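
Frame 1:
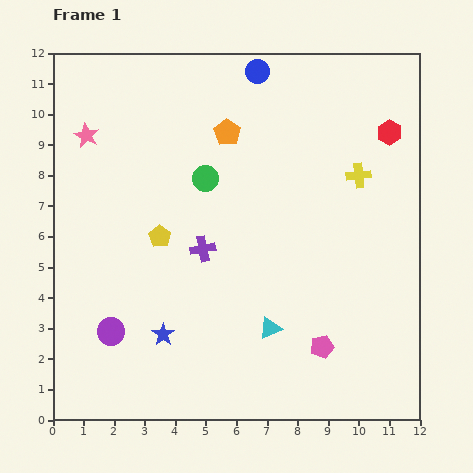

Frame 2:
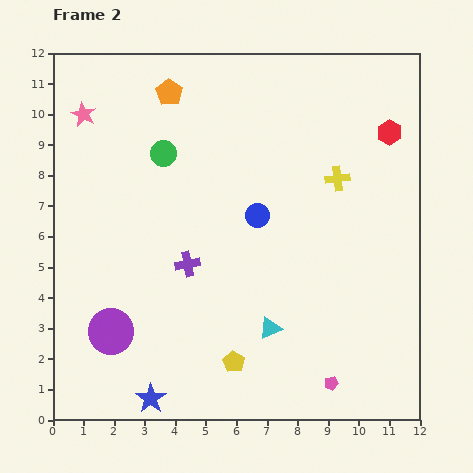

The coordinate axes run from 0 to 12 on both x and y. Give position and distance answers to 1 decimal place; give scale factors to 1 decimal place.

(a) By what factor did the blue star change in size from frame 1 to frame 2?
1.3×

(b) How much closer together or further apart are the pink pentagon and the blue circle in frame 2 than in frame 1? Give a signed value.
-3.2

Distance in frame 1: 9.2. Distance in frame 2: 6.0.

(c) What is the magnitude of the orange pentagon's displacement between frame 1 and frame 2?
2.3

The orange pentagon moved from (5.7, 9.4) to (3.8, 10.7), a distance of √(1.9² + 1.3²) ≈ 2.3.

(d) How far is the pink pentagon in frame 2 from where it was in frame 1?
1.2

The pink pentagon moved from (8.8, 2.4) to (9.1, 1.2), a distance of √(0.3² + 1.2²) ≈ 1.2.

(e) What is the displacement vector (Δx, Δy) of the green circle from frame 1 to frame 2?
(-1.4, 0.8)

The green circle was at (5.0, 7.9) in frame 1 and (3.6, 8.7) in frame 2.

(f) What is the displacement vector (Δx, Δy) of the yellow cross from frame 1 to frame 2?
(-0.7, -0.1)

The yellow cross was at (10.0, 8.0) in frame 1 and (9.3, 7.9) in frame 2.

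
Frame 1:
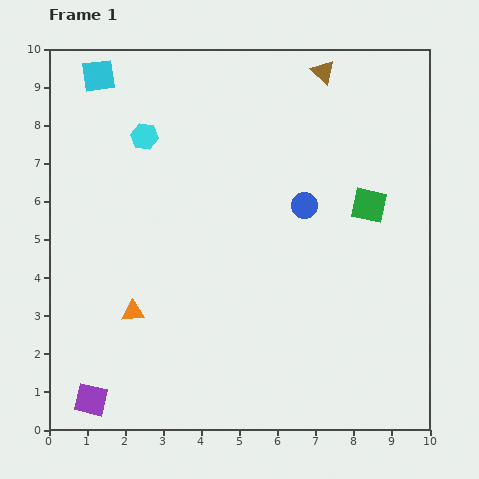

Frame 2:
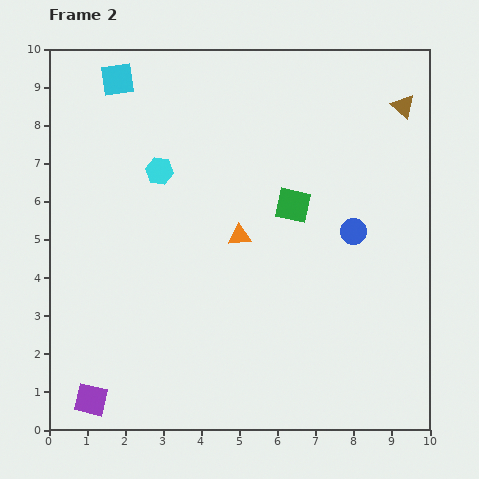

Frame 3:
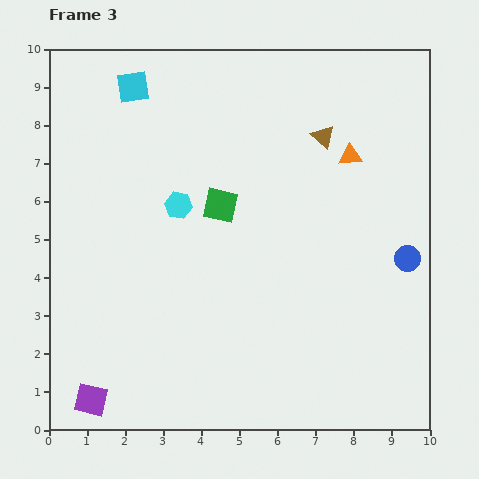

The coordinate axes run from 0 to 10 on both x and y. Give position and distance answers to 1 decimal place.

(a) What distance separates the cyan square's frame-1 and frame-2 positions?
0.5

The cyan square moved from (1.3, 9.3) to (1.8, 9.2), a distance of √(0.5² + 0.1²) ≈ 0.5.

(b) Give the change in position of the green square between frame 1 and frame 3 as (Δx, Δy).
(-3.9, 0.0)

The green square was at (8.4, 5.9) in frame 1 and (4.5, 5.9) in frame 3.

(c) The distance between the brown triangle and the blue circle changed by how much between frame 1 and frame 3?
+0.4

Distance in frame 1: 3.5. Distance in frame 3: 3.9.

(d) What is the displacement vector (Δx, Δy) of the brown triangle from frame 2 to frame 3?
(-2.1, -0.8)

The brown triangle was at (9.3, 8.5) in frame 2 and (7.2, 7.7) in frame 3.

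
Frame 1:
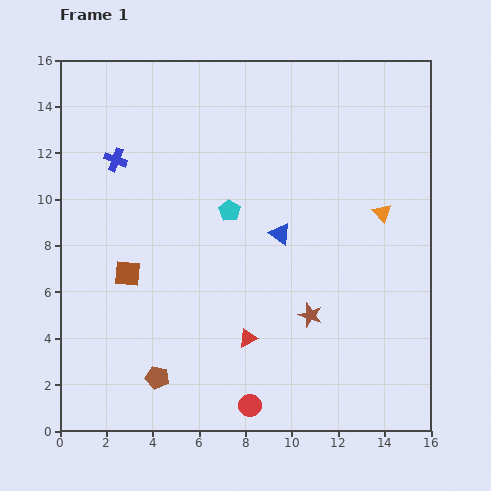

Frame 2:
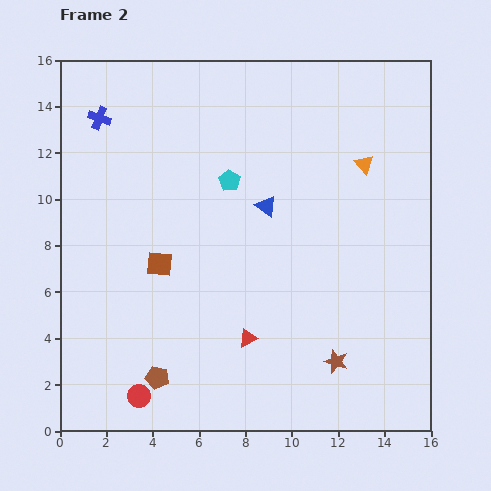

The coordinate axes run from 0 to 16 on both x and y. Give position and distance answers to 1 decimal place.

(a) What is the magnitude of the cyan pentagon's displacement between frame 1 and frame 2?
1.3

The cyan pentagon moved from (7.3, 9.5) to (7.3, 10.8), a distance of √(0.0² + 1.3²) ≈ 1.3.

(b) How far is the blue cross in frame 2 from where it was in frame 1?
1.9

The blue cross moved from (2.4, 11.7) to (1.7, 13.5), a distance of √(0.7² + 1.8²) ≈ 1.9.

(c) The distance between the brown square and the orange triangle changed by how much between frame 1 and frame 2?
-1.5

Distance in frame 1: 11.3. Distance in frame 2: 9.8.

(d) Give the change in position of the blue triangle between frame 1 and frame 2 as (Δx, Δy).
(-0.6, 1.2)

The blue triangle was at (9.5, 8.5) in frame 1 and (8.9, 9.7) in frame 2.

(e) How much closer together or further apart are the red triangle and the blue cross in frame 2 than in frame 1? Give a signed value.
+1.9

Distance in frame 1: 9.6. Distance in frame 2: 11.5.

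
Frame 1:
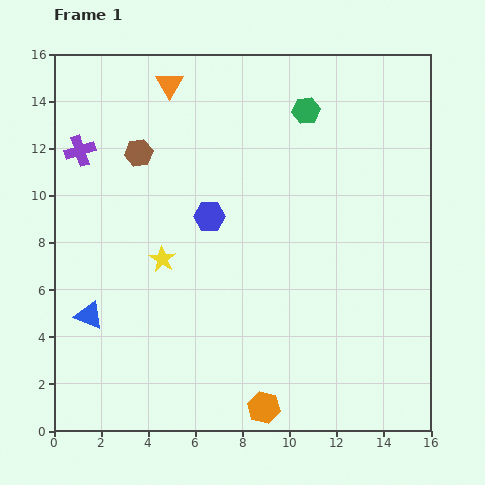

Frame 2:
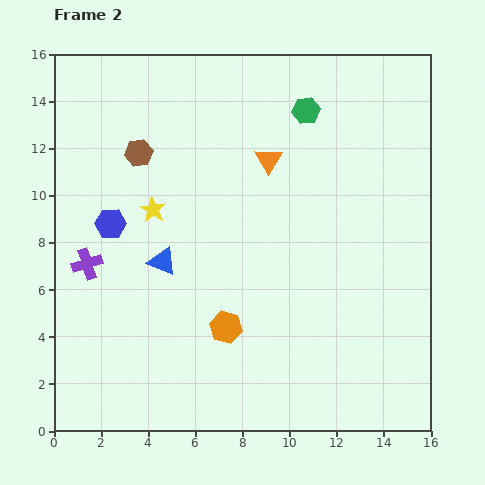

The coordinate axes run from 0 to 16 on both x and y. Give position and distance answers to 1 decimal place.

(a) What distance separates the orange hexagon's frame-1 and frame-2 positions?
3.8

The orange hexagon moved from (8.9, 1.0) to (7.3, 4.4), a distance of √(1.6² + 3.4²) ≈ 3.8.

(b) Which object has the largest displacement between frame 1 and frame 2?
the orange triangle

(moved 5.3; next 4.8)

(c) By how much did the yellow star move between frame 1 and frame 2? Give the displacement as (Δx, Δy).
(-0.4, 2.1)

The yellow star was at (4.6, 7.3) in frame 1 and (4.2, 9.4) in frame 2.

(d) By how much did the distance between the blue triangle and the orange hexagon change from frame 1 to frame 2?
-4.5

Distance in frame 1: 8.4. Distance in frame 2: 3.9.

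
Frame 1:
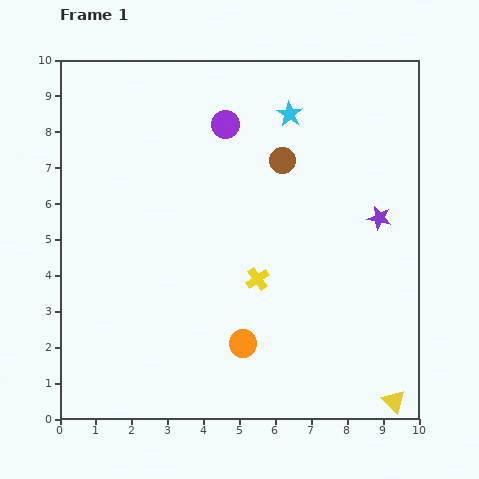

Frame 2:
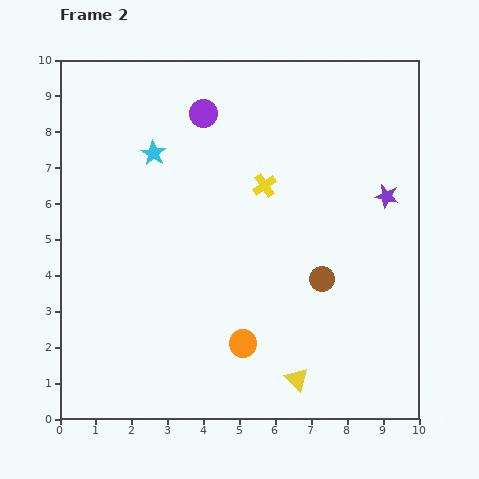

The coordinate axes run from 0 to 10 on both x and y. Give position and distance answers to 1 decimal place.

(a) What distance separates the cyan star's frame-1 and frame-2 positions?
4.0

The cyan star moved from (6.4, 8.5) to (2.6, 7.4), a distance of √(3.8² + 1.1²) ≈ 4.0.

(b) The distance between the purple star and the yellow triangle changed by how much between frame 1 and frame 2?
+0.6

Distance in frame 1: 5.1. Distance in frame 2: 5.7.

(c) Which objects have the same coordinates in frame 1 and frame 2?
the orange circle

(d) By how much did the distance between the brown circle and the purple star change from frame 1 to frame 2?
-0.2

Distance in frame 1: 3.1. Distance in frame 2: 2.9.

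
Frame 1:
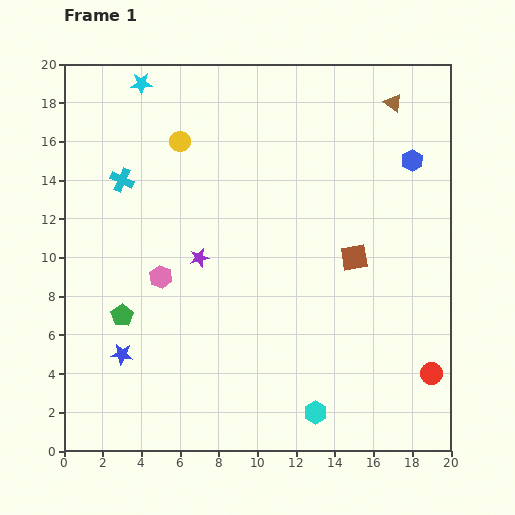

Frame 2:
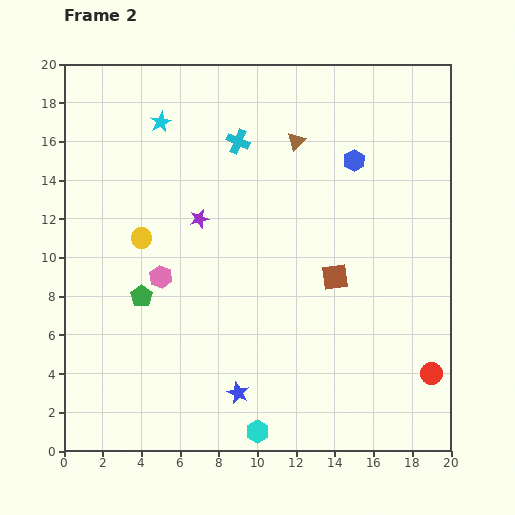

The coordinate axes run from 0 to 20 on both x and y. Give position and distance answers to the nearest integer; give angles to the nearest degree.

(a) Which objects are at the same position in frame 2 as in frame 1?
the pink hexagon, the red circle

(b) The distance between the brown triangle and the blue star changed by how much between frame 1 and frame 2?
-6

Distance in frame 1: 19. Distance in frame 2: 13.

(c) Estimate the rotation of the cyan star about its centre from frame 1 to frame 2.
25° counter-clockwise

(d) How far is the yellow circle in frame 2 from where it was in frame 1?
5

The yellow circle moved from (6, 16) to (4, 11), a distance of √(2² + 5²) ≈ 5.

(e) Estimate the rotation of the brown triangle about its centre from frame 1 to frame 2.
38° clockwise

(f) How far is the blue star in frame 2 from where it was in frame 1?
6

The blue star moved from (3, 5) to (9, 3), a distance of √(6² + 2²) ≈ 6.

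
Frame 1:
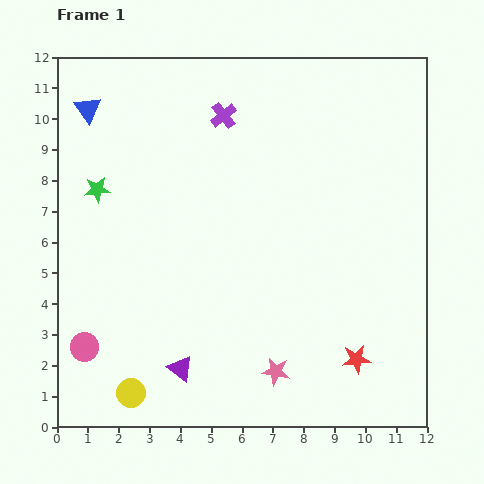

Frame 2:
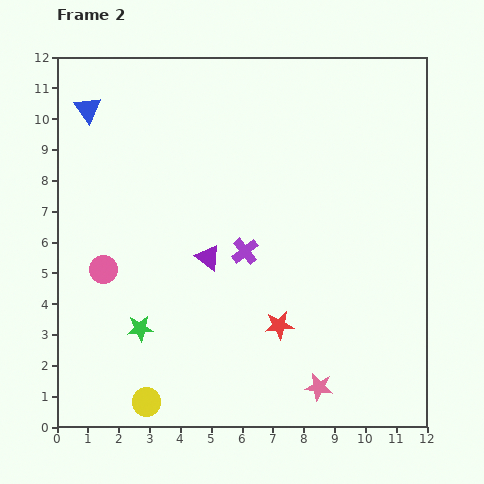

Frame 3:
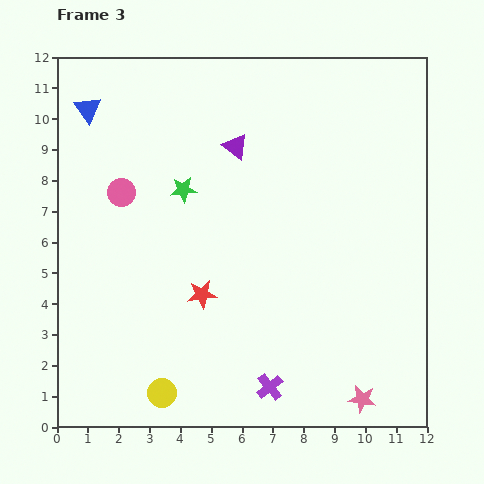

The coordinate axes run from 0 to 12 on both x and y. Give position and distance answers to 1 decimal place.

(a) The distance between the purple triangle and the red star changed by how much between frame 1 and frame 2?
-2.5

Distance in frame 1: 5.7. Distance in frame 2: 3.2.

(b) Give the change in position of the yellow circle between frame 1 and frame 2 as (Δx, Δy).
(0.5, -0.3)

The yellow circle was at (2.4, 1.1) in frame 1 and (2.9, 0.8) in frame 2.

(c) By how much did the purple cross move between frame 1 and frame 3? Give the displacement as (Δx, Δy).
(1.5, -8.8)

The purple cross was at (5.4, 10.1) in frame 1 and (6.9, 1.3) in frame 3.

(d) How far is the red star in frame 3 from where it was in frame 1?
5.4

The red star moved from (9.7, 2.2) to (4.7, 4.3), a distance of √(5.0² + 2.1²) ≈ 5.4.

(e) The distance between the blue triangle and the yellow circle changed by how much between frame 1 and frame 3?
+0.2

Distance in frame 1: 9.3. Distance in frame 3: 9.5.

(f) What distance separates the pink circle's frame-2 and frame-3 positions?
2.6

The pink circle moved from (1.5, 5.1) to (2.1, 7.6), a distance of √(0.6² + 2.5²) ≈ 2.6.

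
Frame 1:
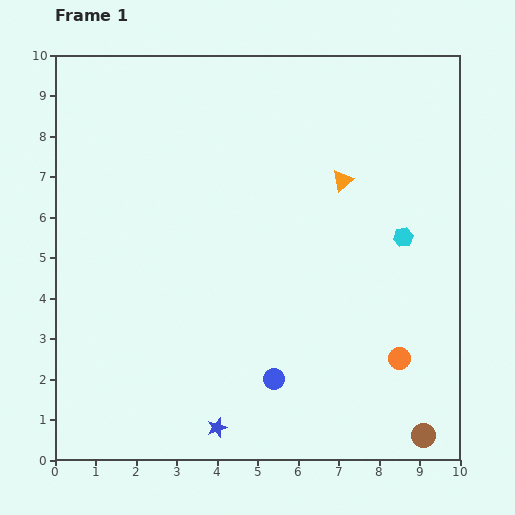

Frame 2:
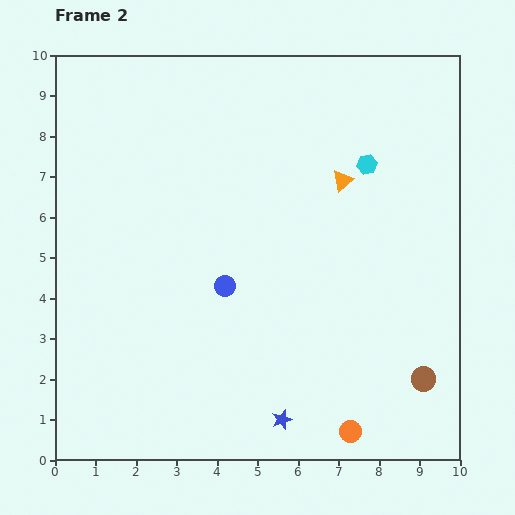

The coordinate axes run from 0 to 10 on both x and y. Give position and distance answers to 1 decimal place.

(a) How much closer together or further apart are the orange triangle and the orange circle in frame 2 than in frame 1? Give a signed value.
+1.6

Distance in frame 1: 4.6. Distance in frame 2: 6.2.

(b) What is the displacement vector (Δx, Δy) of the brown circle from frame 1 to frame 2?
(0.0, 1.4)

The brown circle was at (9.1, 0.6) in frame 1 and (9.1, 2.0) in frame 2.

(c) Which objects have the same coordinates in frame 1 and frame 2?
the orange triangle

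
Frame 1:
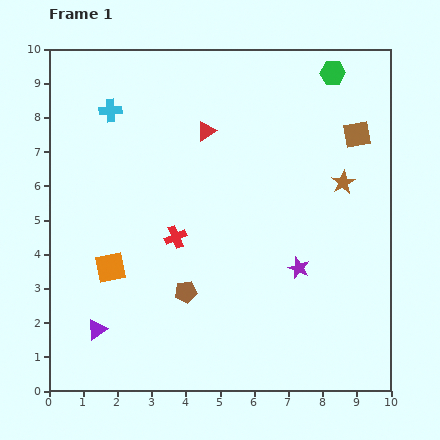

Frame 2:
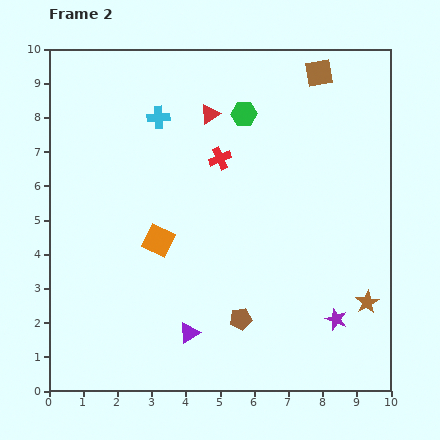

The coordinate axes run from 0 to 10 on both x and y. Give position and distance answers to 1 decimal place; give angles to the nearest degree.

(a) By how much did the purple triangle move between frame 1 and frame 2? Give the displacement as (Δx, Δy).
(2.7, -0.1)

The purple triangle was at (1.4, 1.8) in frame 1 and (4.1, 1.7) in frame 2.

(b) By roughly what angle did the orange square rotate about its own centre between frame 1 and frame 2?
37° clockwise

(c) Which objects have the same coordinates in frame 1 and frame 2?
none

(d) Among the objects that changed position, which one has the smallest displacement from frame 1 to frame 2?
the red triangle

(moved 0.5)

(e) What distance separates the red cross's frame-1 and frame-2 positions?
2.6

The red cross moved from (3.7, 4.5) to (5.0, 6.8), a distance of √(1.3² + 2.3²) ≈ 2.6.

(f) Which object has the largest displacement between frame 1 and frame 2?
the brown star

(moved 3.6; next 2.9)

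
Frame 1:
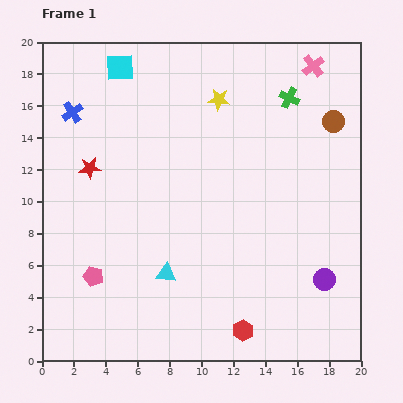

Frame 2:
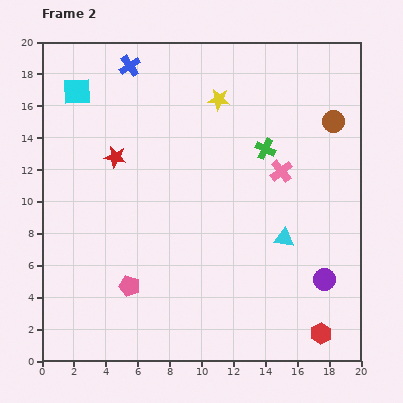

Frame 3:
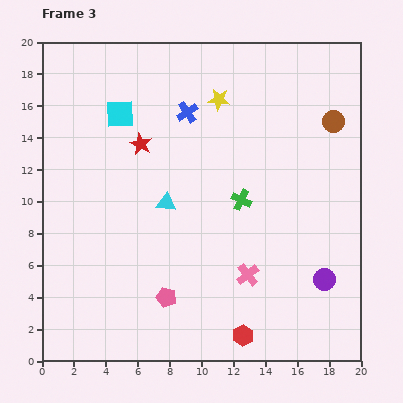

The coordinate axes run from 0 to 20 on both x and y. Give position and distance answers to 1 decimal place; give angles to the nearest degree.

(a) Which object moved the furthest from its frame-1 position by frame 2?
the cyan triangle

(moved 7.7; next 6.9)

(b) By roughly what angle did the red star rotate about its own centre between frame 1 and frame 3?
31° clockwise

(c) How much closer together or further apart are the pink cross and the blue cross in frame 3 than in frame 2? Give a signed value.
-0.7

Distance in frame 2: 11.6. Distance in frame 3: 10.9.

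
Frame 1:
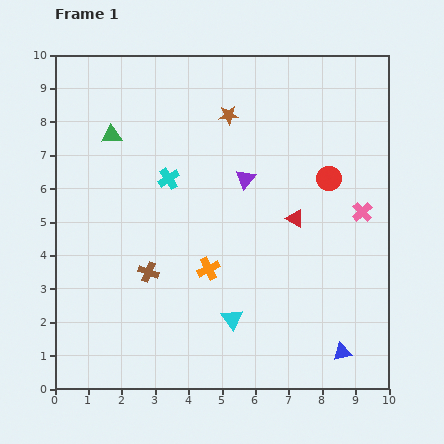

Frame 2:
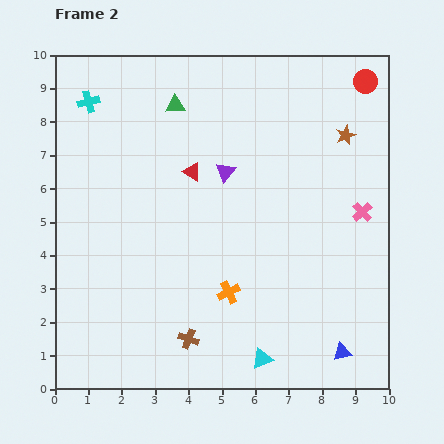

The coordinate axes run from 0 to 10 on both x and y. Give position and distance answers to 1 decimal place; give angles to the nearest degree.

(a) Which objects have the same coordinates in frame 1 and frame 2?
the pink cross, the blue triangle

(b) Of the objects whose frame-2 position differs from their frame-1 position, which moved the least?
the purple triangle

(moved 0.6)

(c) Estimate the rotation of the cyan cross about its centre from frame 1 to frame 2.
18° clockwise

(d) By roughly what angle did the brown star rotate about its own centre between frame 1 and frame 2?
20° counter-clockwise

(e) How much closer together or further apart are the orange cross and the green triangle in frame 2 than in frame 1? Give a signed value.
+0.9

Distance in frame 1: 4.9. Distance in frame 2: 5.8.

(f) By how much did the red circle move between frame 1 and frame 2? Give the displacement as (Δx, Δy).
(1.1, 2.9)

The red circle was at (8.2, 6.3) in frame 1 and (9.3, 9.2) in frame 2.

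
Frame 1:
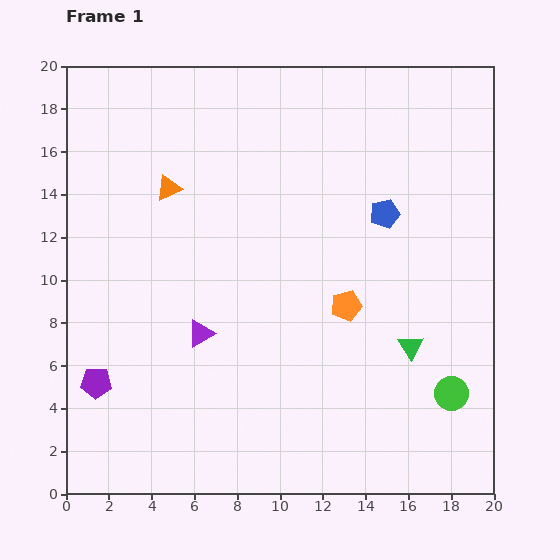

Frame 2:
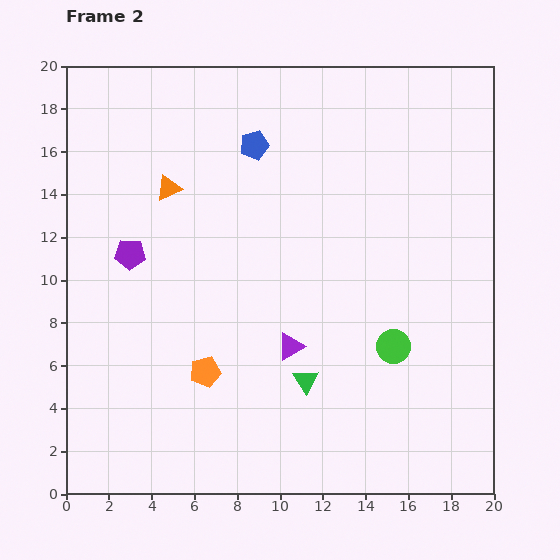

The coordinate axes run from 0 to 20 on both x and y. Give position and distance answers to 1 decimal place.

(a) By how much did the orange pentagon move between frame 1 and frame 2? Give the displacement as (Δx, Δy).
(-6.6, -3.1)

The orange pentagon was at (13.1, 8.8) in frame 1 and (6.5, 5.7) in frame 2.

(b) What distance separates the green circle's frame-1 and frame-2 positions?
3.5

The green circle moved from (18.0, 4.7) to (15.3, 6.9), a distance of √(2.7² + 2.2²) ≈ 3.5.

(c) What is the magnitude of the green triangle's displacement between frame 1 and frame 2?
5.2

The green triangle moved from (16.1, 6.9) to (11.2, 5.3), a distance of √(4.9² + 1.6²) ≈ 5.2.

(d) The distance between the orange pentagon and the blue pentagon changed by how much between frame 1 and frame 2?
+6.1

Distance in frame 1: 4.7. Distance in frame 2: 10.8.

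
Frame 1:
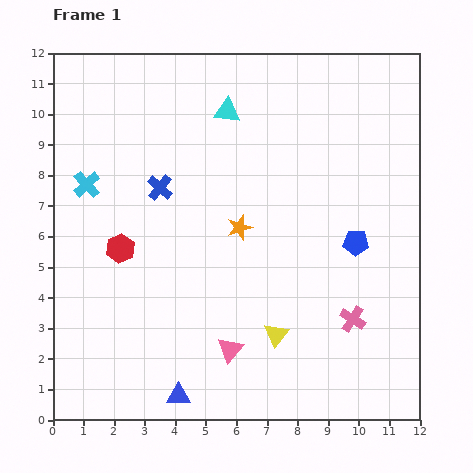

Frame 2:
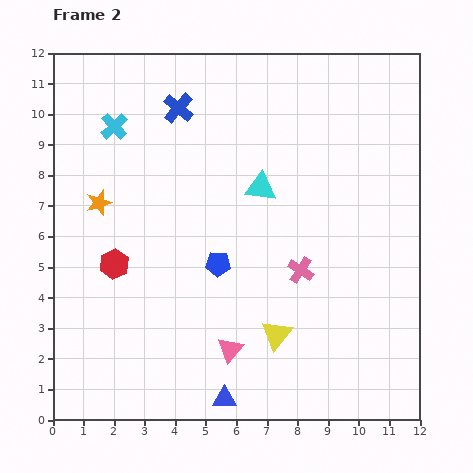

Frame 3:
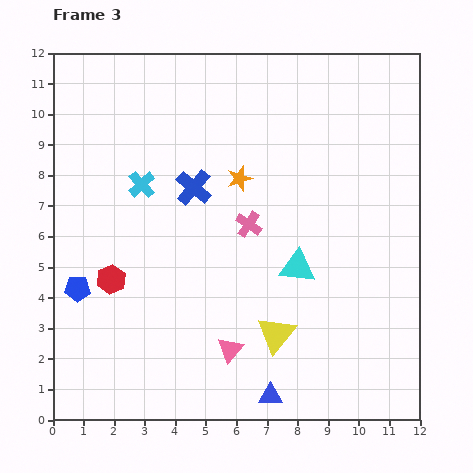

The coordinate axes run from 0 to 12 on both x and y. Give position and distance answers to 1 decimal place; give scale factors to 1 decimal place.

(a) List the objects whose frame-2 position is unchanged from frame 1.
the pink triangle, the yellow triangle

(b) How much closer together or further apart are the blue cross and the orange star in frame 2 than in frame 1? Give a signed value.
+1.1

Distance in frame 1: 2.9. Distance in frame 2: 4.0.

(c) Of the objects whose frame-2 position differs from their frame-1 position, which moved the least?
the red hexagon

(moved 0.5)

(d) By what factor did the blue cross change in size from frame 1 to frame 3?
1.4×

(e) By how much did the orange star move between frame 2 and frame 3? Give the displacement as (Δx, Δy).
(4.6, 0.8)

The orange star was at (1.5, 7.1) in frame 2 and (6.1, 7.9) in frame 3.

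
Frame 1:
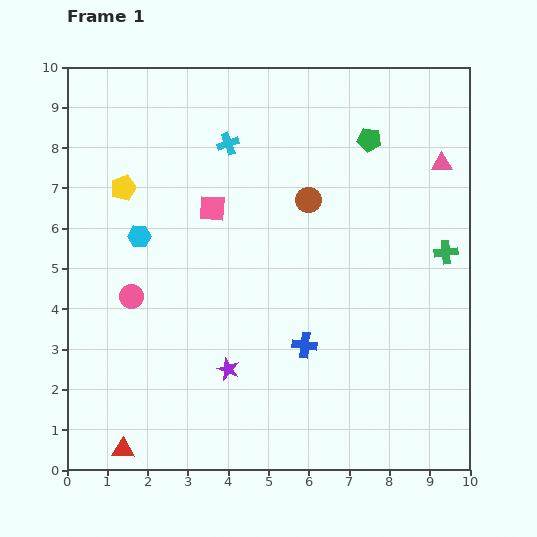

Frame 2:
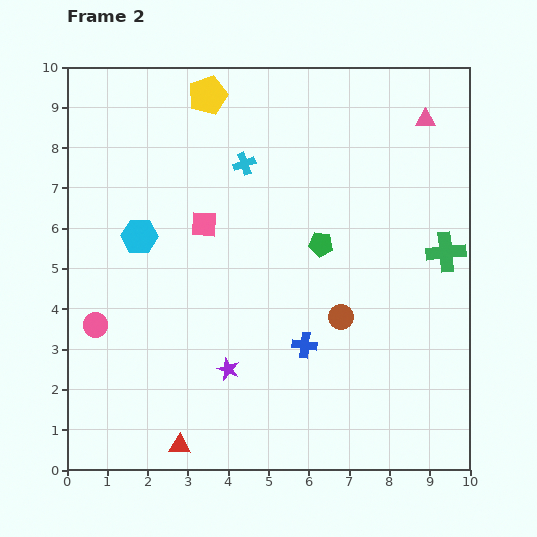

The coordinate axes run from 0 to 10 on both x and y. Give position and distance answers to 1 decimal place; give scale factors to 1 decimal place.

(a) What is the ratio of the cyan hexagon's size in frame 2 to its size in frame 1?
1.6×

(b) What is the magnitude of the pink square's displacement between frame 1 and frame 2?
0.4

The pink square moved from (3.6, 6.5) to (3.4, 6.1), a distance of √(0.2² + 0.4²) ≈ 0.4.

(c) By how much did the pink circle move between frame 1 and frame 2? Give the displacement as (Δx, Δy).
(-0.9, -0.7)

The pink circle was at (1.6, 4.3) in frame 1 and (0.7, 3.6) in frame 2.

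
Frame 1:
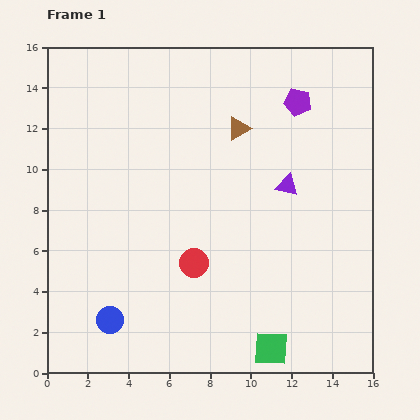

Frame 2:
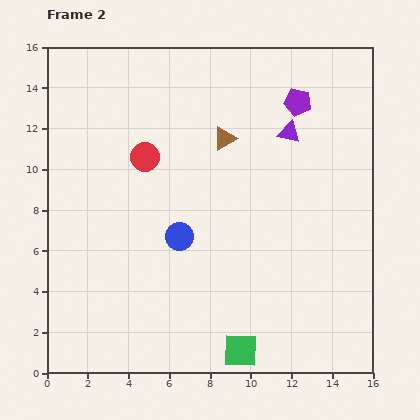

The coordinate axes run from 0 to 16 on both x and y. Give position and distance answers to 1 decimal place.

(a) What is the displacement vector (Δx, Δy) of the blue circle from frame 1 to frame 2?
(3.4, 4.1)

The blue circle was at (3.1, 2.6) in frame 1 and (6.5, 6.7) in frame 2.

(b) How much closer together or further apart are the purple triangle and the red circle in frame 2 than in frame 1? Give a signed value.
+1.2

Distance in frame 1: 6.0. Distance in frame 2: 7.2.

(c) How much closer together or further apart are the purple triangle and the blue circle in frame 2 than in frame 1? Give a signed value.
-3.5

Distance in frame 1: 10.9. Distance in frame 2: 7.4.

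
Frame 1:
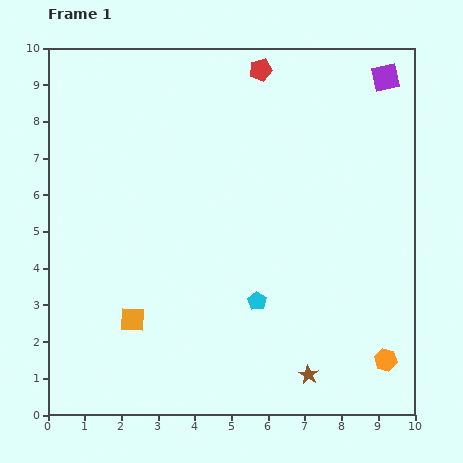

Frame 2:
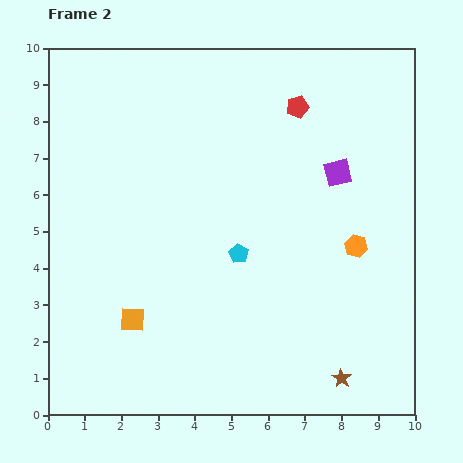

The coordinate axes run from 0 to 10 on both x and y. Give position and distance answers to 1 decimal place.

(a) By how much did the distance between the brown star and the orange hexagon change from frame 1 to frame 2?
+1.5

Distance in frame 1: 2.1. Distance in frame 2: 3.6.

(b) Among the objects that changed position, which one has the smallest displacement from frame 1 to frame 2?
the brown star

(moved 0.9)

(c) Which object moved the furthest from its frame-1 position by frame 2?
the orange hexagon

(moved 3.2; next 2.9)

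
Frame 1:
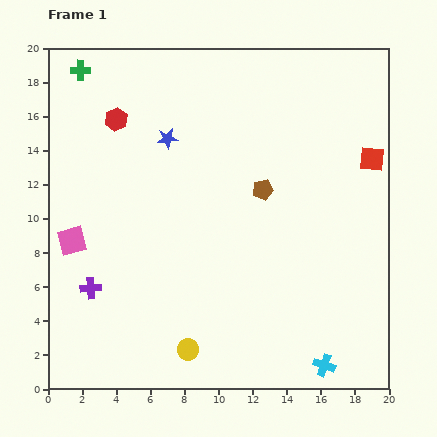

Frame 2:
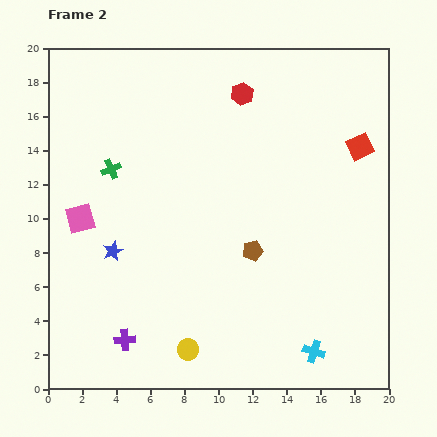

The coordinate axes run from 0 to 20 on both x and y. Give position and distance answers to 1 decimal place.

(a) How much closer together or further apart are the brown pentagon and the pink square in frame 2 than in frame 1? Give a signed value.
-1.3

Distance in frame 1: 11.6. Distance in frame 2: 10.3.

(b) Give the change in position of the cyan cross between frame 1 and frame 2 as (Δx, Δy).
(-0.6, 0.8)

The cyan cross was at (16.2, 1.4) in frame 1 and (15.6, 2.2) in frame 2.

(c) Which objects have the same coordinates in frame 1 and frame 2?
the yellow circle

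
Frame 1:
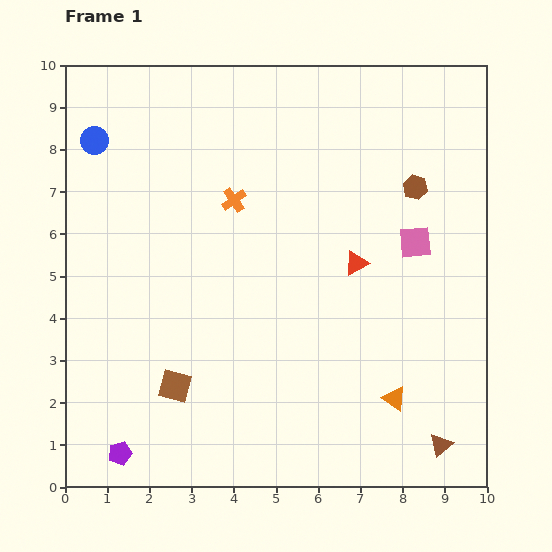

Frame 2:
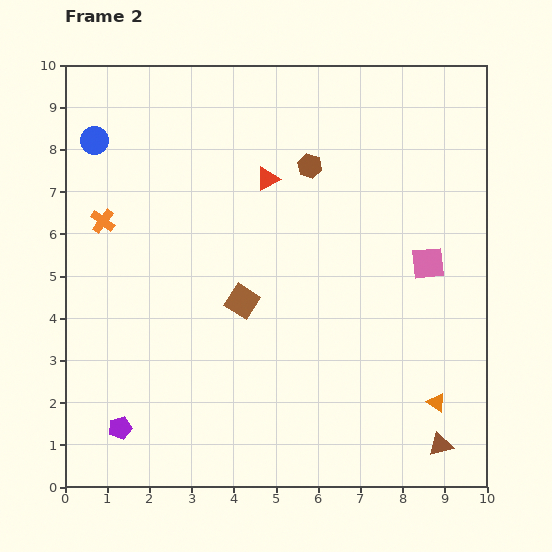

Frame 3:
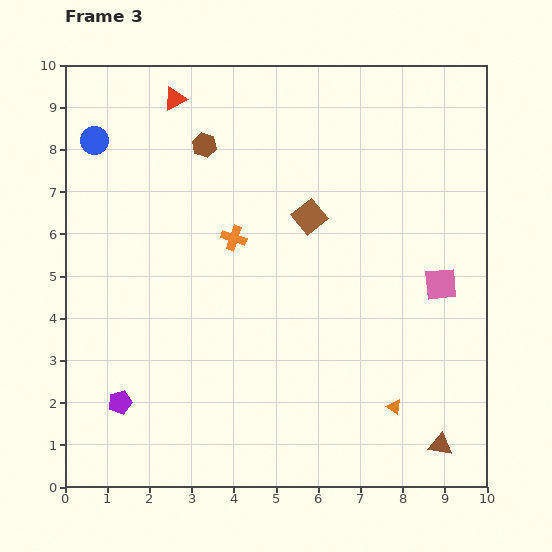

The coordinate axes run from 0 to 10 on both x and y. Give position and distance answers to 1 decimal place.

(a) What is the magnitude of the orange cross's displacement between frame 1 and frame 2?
3.1

The orange cross moved from (4.0, 6.8) to (0.9, 6.3), a distance of √(3.1² + 0.5²) ≈ 3.1.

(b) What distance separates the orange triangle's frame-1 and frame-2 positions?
1.0

The orange triangle moved from (7.8, 2.1) to (8.8, 2.0), a distance of √(1.0² + 0.1²) ≈ 1.0.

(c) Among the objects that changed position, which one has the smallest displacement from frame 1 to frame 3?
the orange triangle

(moved 0.2)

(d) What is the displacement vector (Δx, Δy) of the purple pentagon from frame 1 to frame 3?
(0.0, 1.2)

The purple pentagon was at (1.3, 0.8) in frame 1 and (1.3, 2.0) in frame 3.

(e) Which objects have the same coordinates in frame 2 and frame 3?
the blue circle, the brown triangle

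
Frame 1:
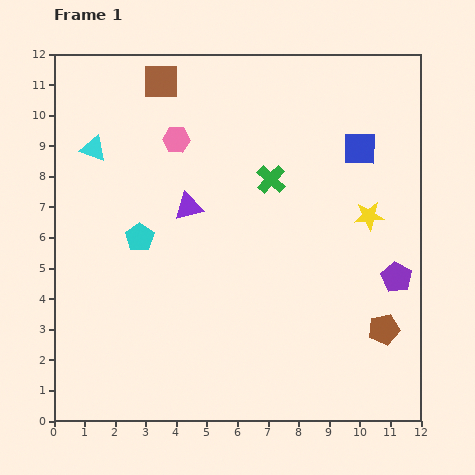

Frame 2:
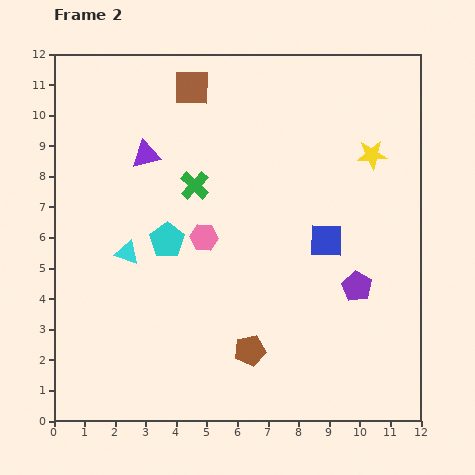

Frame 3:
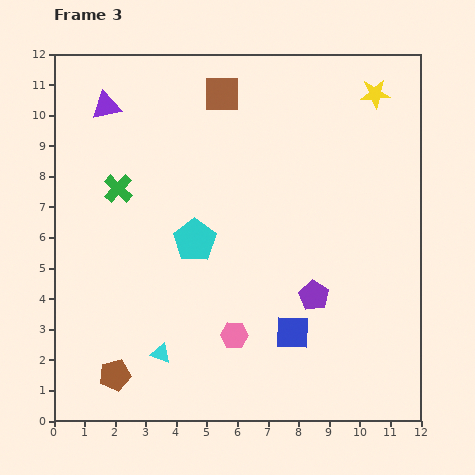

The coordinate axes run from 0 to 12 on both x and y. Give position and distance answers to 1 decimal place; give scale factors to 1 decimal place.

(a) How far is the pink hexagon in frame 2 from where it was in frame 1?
3.3

The pink hexagon moved from (4.0, 9.2) to (4.9, 6.0), a distance of √(0.9² + 3.2²) ≈ 3.3.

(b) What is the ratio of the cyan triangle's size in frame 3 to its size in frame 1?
0.8×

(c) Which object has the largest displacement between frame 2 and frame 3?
the brown pentagon

(moved 4.5; next 3.5)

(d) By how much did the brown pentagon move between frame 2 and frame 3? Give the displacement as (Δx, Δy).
(-4.4, -0.8)

The brown pentagon was at (6.4, 2.3) in frame 2 and (2.0, 1.5) in frame 3.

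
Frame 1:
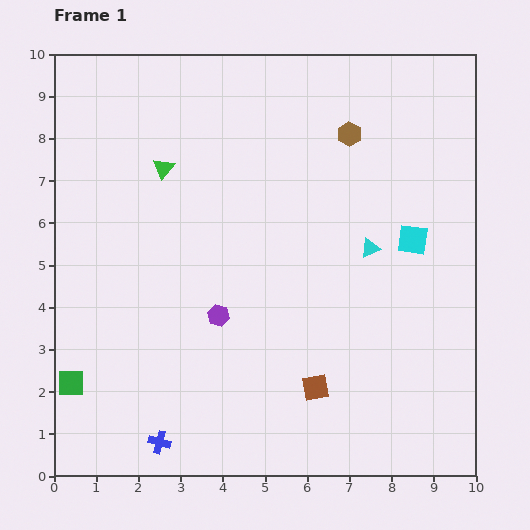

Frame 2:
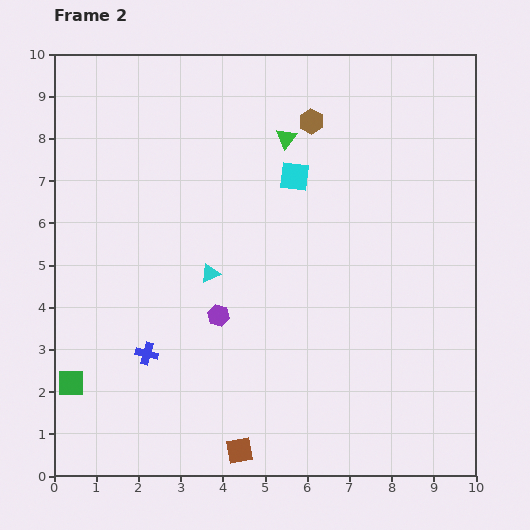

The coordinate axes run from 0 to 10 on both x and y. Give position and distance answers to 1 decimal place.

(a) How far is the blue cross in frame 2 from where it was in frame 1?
2.1

The blue cross moved from (2.5, 0.8) to (2.2, 2.9), a distance of √(0.3² + 2.1²) ≈ 2.1.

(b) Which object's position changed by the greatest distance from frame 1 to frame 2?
the cyan triangle

(moved 3.8; next 3.2)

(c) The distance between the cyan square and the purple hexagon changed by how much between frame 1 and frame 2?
-1.1

Distance in frame 1: 4.9. Distance in frame 2: 3.8.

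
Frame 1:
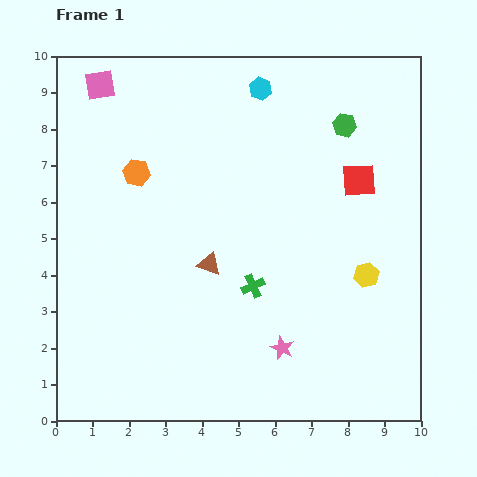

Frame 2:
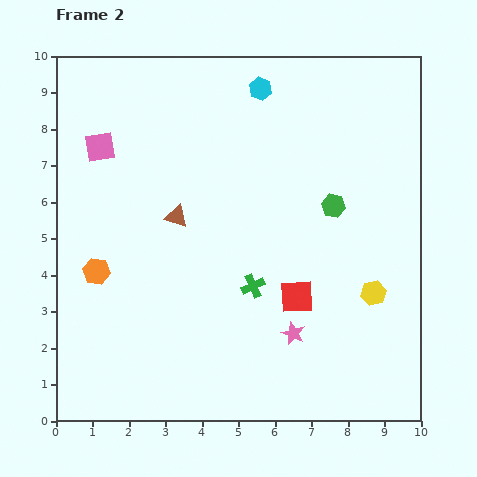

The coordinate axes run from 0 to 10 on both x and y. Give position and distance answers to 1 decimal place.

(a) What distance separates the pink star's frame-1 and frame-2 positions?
0.5

The pink star moved from (6.2, 2.0) to (6.5, 2.4), a distance of √(0.3² + 0.4²) ≈ 0.5.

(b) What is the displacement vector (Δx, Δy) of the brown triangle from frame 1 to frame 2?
(-0.9, 1.3)

The brown triangle was at (4.2, 4.3) in frame 1 and (3.3, 5.6) in frame 2.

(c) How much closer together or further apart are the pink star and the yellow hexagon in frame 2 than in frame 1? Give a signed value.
-0.5

Distance in frame 1: 3.0. Distance in frame 2: 2.5.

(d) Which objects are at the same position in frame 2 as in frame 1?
the cyan hexagon, the green cross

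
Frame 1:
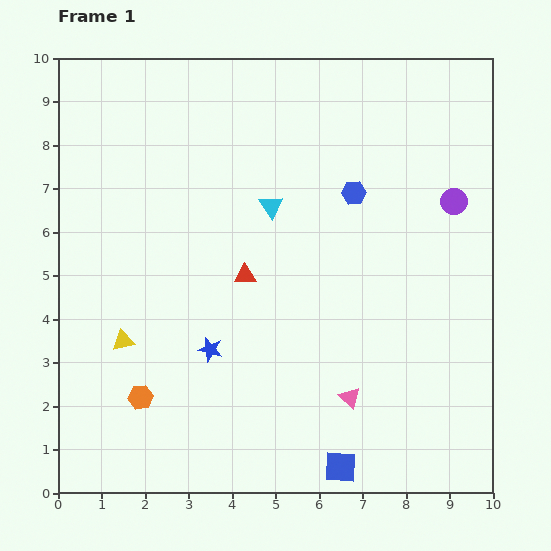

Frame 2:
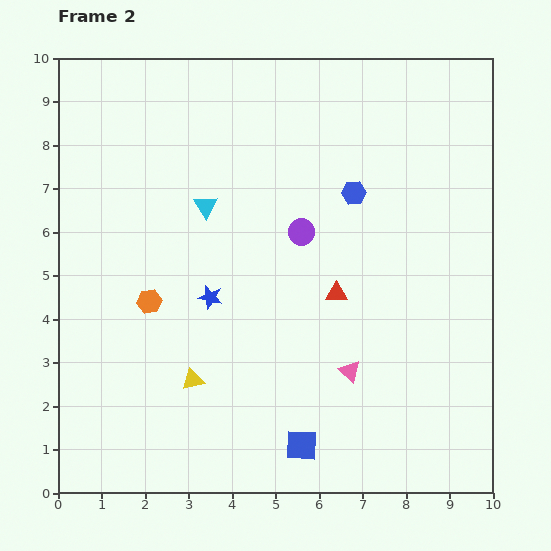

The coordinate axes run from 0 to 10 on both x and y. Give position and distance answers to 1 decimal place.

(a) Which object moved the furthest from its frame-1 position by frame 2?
the purple circle

(moved 3.6; next 2.2)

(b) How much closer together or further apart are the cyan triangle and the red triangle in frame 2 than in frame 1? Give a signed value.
+1.9

Distance in frame 1: 1.7. Distance in frame 2: 3.6.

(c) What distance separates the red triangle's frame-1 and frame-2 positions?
2.1

The red triangle moved from (4.3, 5.0) to (6.4, 4.6), a distance of √(2.1² + 0.4²) ≈ 2.1.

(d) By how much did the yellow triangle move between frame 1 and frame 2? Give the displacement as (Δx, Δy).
(1.6, -0.9)

The yellow triangle was at (1.5, 3.5) in frame 1 and (3.1, 2.6) in frame 2.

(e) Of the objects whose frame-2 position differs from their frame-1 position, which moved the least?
the pink triangle

(moved 0.6)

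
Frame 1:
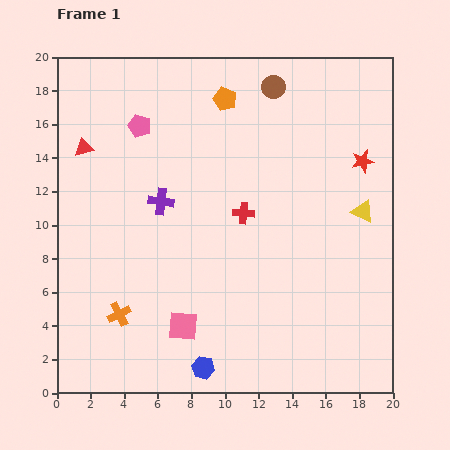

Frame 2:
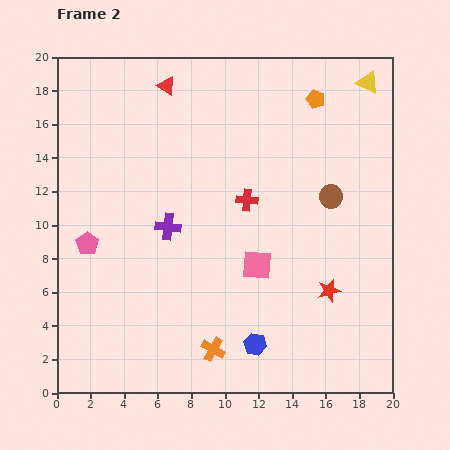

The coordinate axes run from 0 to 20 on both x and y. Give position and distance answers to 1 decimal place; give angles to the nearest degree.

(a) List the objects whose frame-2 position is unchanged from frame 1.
none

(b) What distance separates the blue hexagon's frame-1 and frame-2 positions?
3.4

The blue hexagon moved from (8.7, 1.5) to (11.8, 2.9), a distance of √(3.1² + 1.4²) ≈ 3.4.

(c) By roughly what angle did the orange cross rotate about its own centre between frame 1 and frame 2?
33° counter-clockwise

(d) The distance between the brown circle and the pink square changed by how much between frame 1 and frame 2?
-9.2

Distance in frame 1: 15.2. Distance in frame 2: 6.0.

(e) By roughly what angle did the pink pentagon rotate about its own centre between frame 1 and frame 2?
17° clockwise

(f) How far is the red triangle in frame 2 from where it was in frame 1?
6.1

The red triangle moved from (1.6, 14.6) to (6.5, 18.3), a distance of √(4.9² + 3.7²) ≈ 6.1.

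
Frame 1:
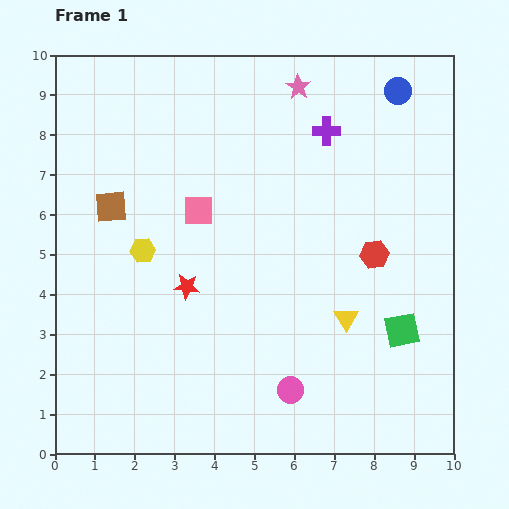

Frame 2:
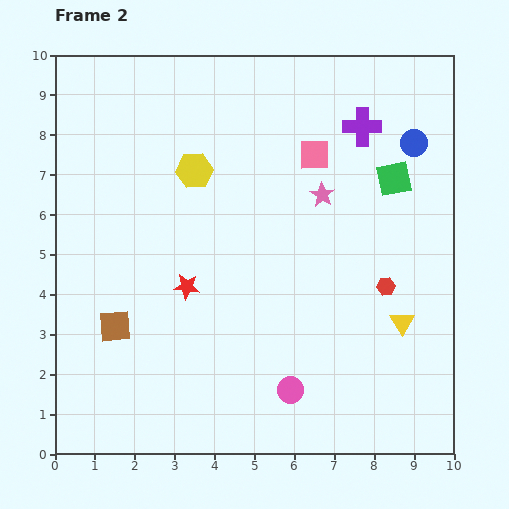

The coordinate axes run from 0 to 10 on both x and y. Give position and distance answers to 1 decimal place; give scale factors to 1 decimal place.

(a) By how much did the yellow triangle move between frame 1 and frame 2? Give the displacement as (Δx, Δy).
(1.4, -0.1)

The yellow triangle was at (7.3, 3.4) in frame 1 and (8.7, 3.3) in frame 2.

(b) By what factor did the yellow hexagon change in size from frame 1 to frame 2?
1.5×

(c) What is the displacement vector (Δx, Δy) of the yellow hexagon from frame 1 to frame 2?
(1.3, 2.0)

The yellow hexagon was at (2.2, 5.1) in frame 1 and (3.5, 7.1) in frame 2.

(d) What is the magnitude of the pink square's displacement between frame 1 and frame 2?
3.2

The pink square moved from (3.6, 6.1) to (6.5, 7.5), a distance of √(2.9² + 1.4²) ≈ 3.2.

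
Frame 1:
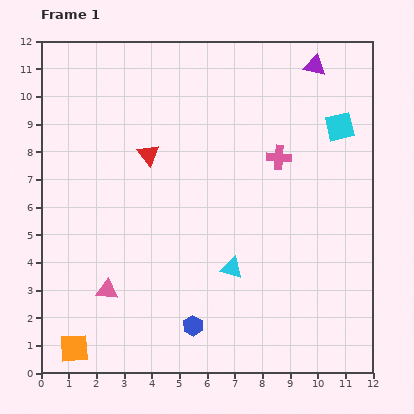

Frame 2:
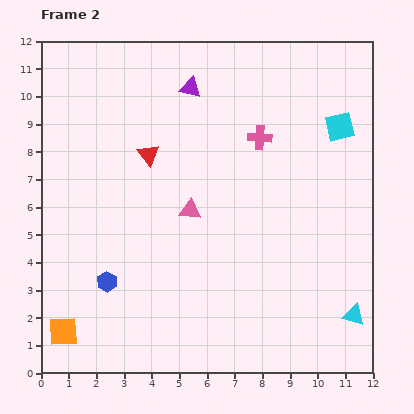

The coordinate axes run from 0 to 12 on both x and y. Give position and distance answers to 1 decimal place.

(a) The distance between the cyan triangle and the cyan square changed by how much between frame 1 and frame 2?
+0.4

Distance in frame 1: 6.4. Distance in frame 2: 6.8.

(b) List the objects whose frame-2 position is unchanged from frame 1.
the red triangle, the cyan square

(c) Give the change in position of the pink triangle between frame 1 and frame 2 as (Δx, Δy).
(3.0, 2.9)

The pink triangle was at (2.4, 3.0) in frame 1 and (5.4, 5.9) in frame 2.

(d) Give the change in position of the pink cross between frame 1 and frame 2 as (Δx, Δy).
(-0.7, 0.7)

The pink cross was at (8.6, 7.8) in frame 1 and (7.9, 8.5) in frame 2.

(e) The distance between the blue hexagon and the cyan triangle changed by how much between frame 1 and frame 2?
+6.5

Distance in frame 1: 2.5. Distance in frame 2: 9.0.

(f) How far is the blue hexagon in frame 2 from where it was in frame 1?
3.5

The blue hexagon moved from (5.5, 1.7) to (2.4, 3.3), a distance of √(3.1² + 1.6²) ≈ 3.5.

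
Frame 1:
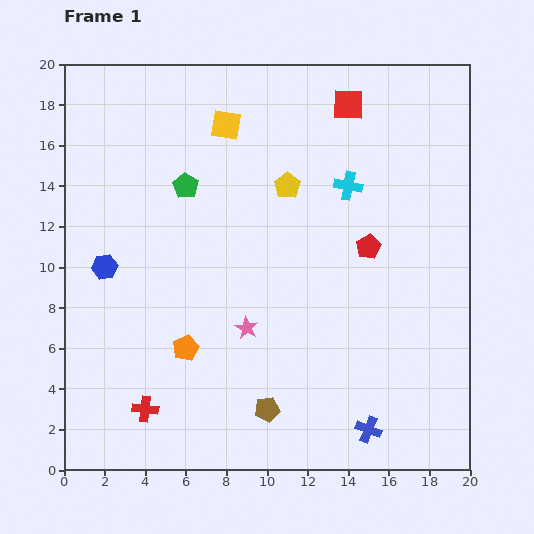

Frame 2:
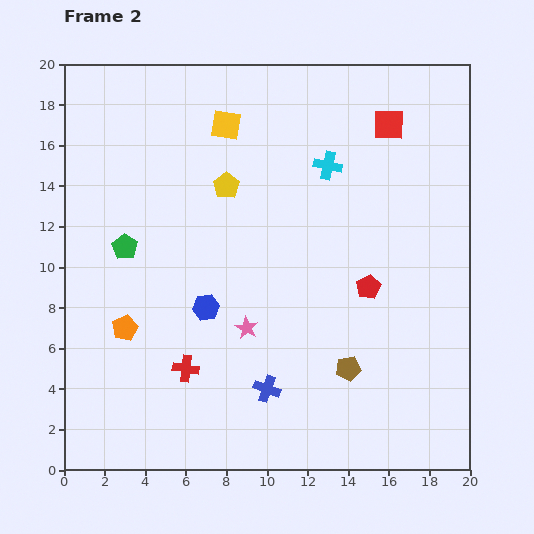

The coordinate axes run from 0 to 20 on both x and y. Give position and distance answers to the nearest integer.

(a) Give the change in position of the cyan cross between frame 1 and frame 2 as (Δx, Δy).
(-1, 1)

The cyan cross was at (14, 14) in frame 1 and (13, 15) in frame 2.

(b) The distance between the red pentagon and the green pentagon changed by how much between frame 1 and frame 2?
+3

Distance in frame 1: 9. Distance in frame 2: 12.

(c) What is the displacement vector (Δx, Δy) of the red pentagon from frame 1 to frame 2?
(0, -2)

The red pentagon was at (15, 11) in frame 1 and (15, 9) in frame 2.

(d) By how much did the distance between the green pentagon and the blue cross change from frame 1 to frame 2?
-5

Distance in frame 1: 15. Distance in frame 2: 10.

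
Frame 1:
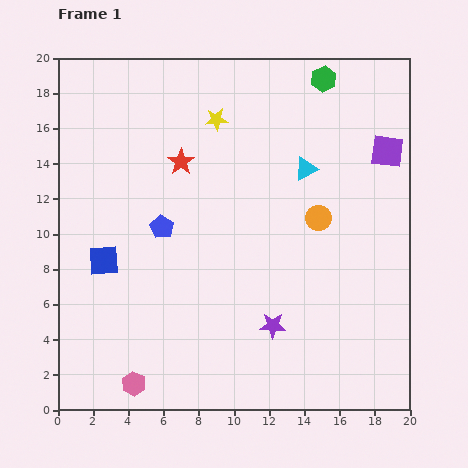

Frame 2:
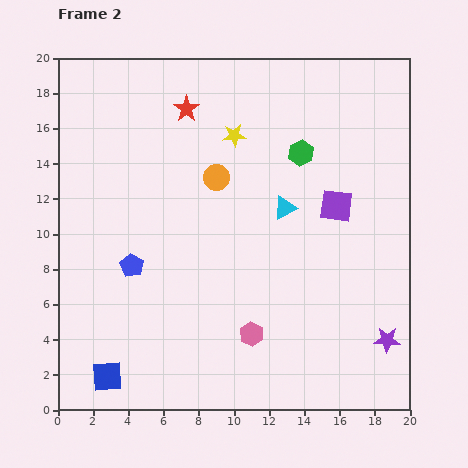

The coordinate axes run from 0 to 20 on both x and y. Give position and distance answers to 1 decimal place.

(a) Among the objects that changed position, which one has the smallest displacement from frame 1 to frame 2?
the yellow star

(moved 1.3)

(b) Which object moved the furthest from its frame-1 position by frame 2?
the pink hexagon

(moved 7.3; next 6.6)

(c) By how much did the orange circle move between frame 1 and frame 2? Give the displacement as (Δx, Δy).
(-5.8, 2.3)

The orange circle was at (14.8, 10.9) in frame 1 and (9.0, 13.2) in frame 2.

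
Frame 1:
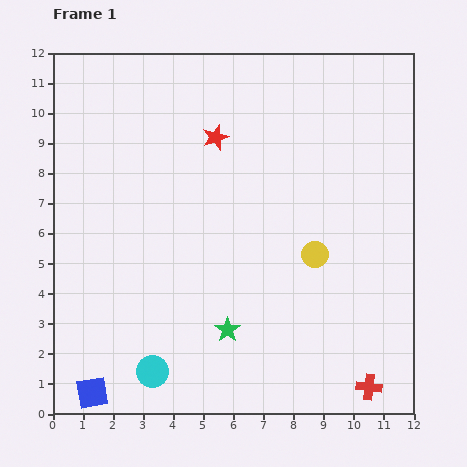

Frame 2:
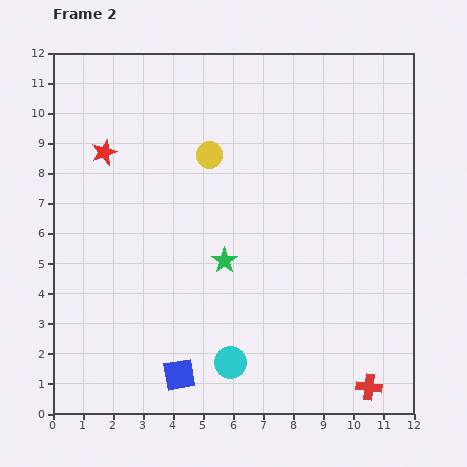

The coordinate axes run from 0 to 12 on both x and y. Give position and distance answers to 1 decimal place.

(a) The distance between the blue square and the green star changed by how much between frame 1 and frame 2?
-0.9

Distance in frame 1: 5.0. Distance in frame 2: 4.1.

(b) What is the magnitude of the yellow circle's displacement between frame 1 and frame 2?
4.8

The yellow circle moved from (8.7, 5.3) to (5.2, 8.6), a distance of √(3.5² + 3.3²) ≈ 4.8.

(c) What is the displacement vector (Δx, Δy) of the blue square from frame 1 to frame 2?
(2.9, 0.6)

The blue square was at (1.3, 0.7) in frame 1 and (4.2, 1.3) in frame 2.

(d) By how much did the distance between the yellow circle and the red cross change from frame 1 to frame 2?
+4.5

Distance in frame 1: 4.8. Distance in frame 2: 9.3.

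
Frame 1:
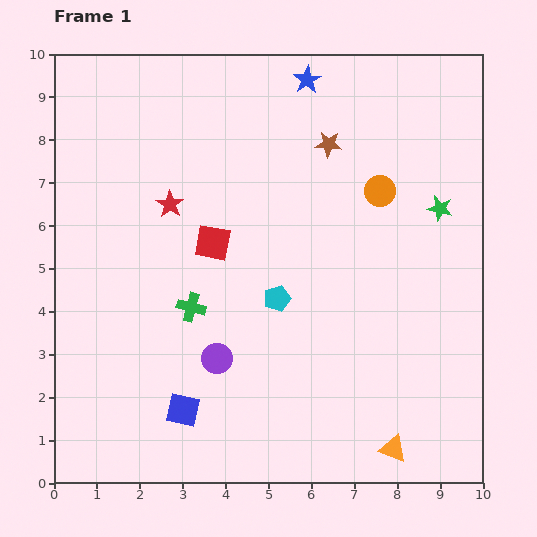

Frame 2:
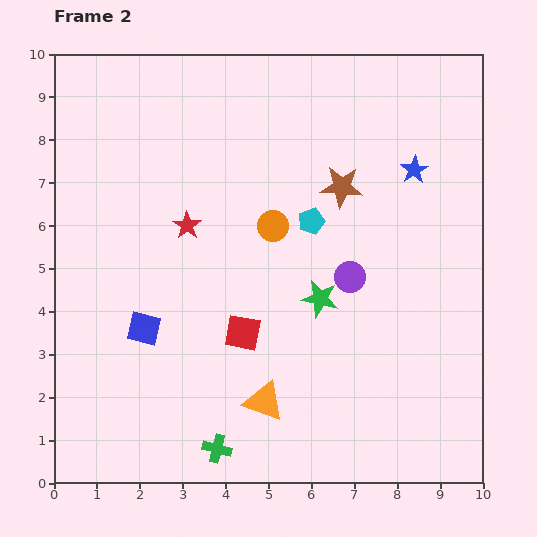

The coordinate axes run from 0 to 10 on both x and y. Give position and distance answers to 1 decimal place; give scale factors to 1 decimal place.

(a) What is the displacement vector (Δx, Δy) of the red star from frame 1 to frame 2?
(0.4, -0.5)

The red star was at (2.7, 6.5) in frame 1 and (3.1, 6.0) in frame 2.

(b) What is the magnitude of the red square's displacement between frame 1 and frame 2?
2.2

The red square moved from (3.7, 5.6) to (4.4, 3.5), a distance of √(0.7² + 2.1²) ≈ 2.2.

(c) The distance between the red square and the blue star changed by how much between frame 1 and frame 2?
+1.1

Distance in frame 1: 4.4. Distance in frame 2: 5.5.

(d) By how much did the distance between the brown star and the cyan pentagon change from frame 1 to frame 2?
-2.7

Distance in frame 1: 3.8. Distance in frame 2: 1.1.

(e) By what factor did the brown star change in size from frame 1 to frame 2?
1.6×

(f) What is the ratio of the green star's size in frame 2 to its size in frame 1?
1.5×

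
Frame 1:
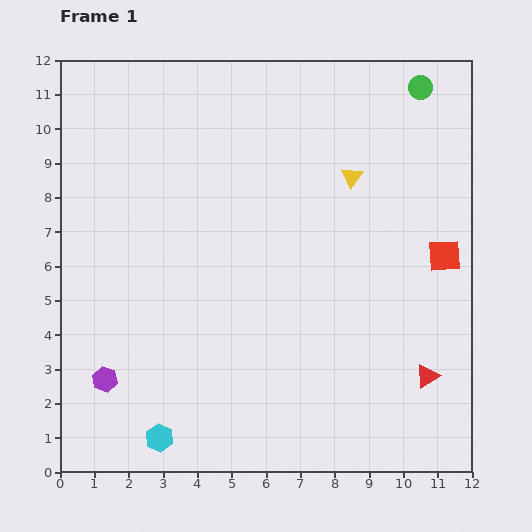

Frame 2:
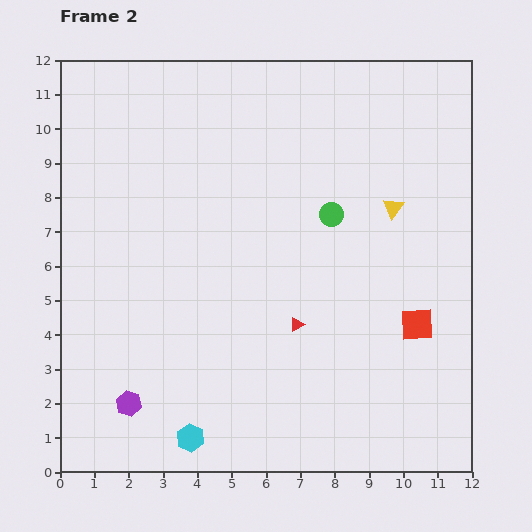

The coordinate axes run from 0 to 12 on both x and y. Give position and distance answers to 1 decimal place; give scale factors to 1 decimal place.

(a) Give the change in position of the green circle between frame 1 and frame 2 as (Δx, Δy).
(-2.6, -3.7)

The green circle was at (10.5, 11.2) in frame 1 and (7.9, 7.5) in frame 2.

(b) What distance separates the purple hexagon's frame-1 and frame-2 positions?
1.0

The purple hexagon moved from (1.3, 2.7) to (2.0, 2.0), a distance of √(0.7² + 0.7²) ≈ 1.0.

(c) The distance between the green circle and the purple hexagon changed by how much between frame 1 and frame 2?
-4.4

Distance in frame 1: 12.5. Distance in frame 2: 8.1.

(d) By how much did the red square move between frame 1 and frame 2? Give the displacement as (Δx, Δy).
(-0.8, -2.0)

The red square was at (11.2, 6.3) in frame 1 and (10.4, 4.3) in frame 2.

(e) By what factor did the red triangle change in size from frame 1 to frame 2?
0.6×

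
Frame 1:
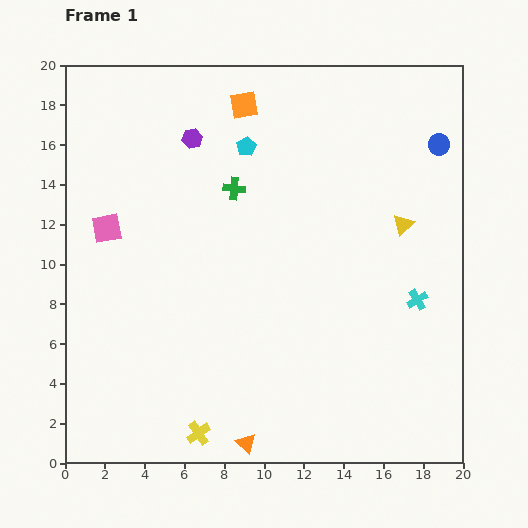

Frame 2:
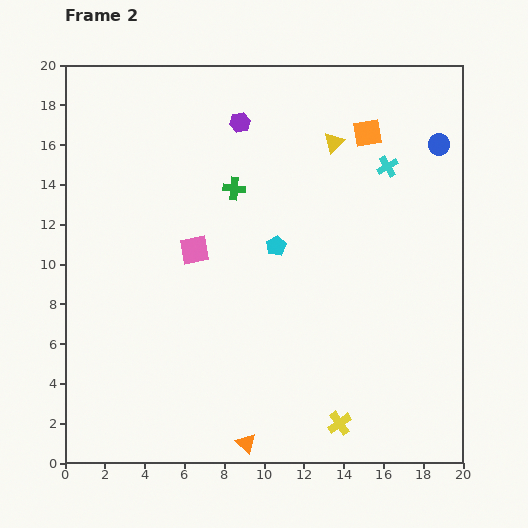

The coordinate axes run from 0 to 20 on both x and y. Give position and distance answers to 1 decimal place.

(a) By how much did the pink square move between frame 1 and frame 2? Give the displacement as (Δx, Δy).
(4.4, -1.1)

The pink square was at (2.1, 11.8) in frame 1 and (6.5, 10.7) in frame 2.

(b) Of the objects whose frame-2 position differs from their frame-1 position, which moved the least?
the purple hexagon

(moved 2.5)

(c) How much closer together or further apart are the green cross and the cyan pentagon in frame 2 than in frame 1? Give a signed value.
+1.4

Distance in frame 1: 2.2. Distance in frame 2: 3.6.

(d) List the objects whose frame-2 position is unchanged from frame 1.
the green cross, the blue circle, the orange triangle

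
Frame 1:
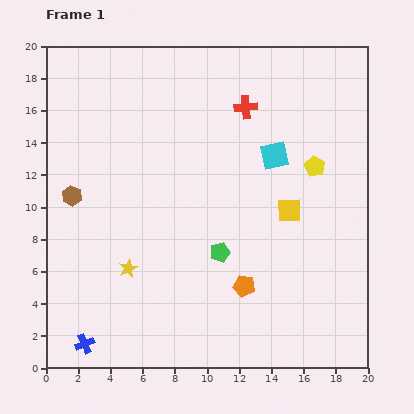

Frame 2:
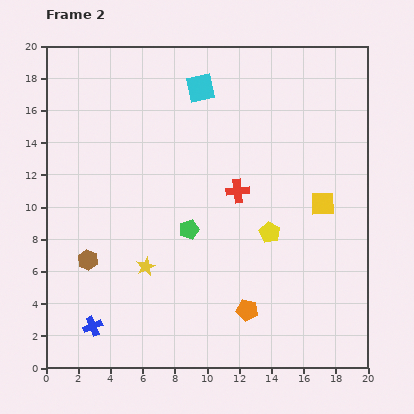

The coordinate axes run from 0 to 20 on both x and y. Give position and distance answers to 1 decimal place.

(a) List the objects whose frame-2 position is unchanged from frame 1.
none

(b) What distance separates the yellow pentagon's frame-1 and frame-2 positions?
5.0

The yellow pentagon moved from (16.7, 12.5) to (13.9, 8.4), a distance of √(2.8² + 4.1²) ≈ 5.0.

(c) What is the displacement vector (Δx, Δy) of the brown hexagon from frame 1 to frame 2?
(1.0, -4.0)

The brown hexagon was at (1.6, 10.7) in frame 1 and (2.6, 6.7) in frame 2.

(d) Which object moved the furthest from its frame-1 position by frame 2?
the cyan square

(moved 6.2; next 5.2)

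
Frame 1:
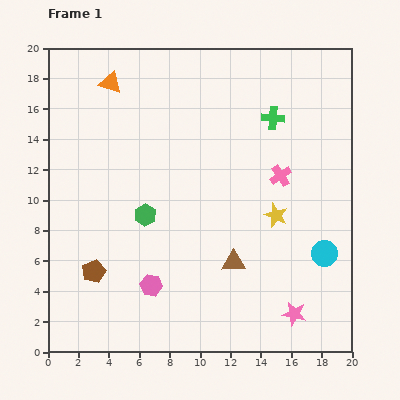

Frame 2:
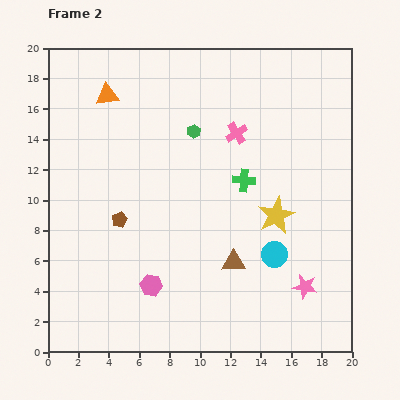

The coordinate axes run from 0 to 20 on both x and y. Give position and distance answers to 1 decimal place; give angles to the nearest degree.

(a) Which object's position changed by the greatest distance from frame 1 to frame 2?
the green hexagon

(moved 6.4; next 4.5)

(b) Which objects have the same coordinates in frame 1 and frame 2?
the brown triangle, the pink hexagon, the yellow star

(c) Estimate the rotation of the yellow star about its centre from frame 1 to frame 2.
23° clockwise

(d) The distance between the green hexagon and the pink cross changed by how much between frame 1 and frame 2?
-6.5

Distance in frame 1: 9.3. Distance in frame 2: 2.8.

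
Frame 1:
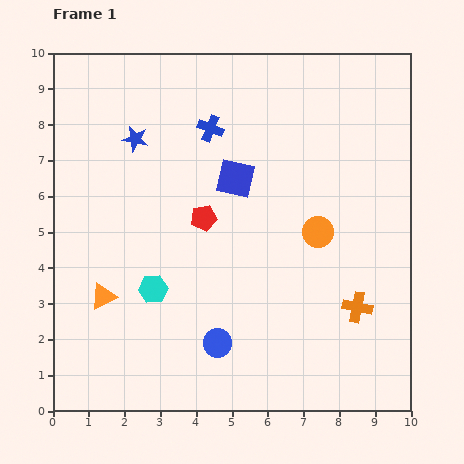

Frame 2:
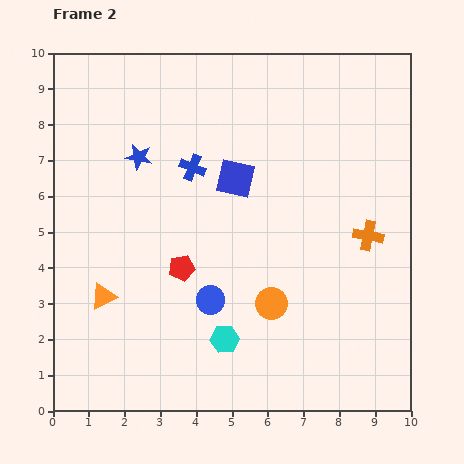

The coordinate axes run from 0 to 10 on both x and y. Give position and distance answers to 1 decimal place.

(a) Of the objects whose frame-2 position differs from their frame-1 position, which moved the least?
the blue star

(moved 0.5)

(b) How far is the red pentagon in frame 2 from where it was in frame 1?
1.5

The red pentagon moved from (4.2, 5.4) to (3.6, 4.0), a distance of √(0.6² + 1.4²) ≈ 1.5.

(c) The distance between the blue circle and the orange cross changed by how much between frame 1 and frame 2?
+0.8

Distance in frame 1: 4.0. Distance in frame 2: 4.8.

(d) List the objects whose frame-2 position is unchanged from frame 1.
the orange triangle, the blue square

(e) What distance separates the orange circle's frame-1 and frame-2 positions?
2.4

The orange circle moved from (7.4, 5.0) to (6.1, 3.0), a distance of √(1.3² + 2.0²) ≈ 2.4.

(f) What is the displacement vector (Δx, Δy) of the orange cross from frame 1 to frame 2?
(0.3, 2.0)

The orange cross was at (8.5, 2.9) in frame 1 and (8.8, 4.9) in frame 2.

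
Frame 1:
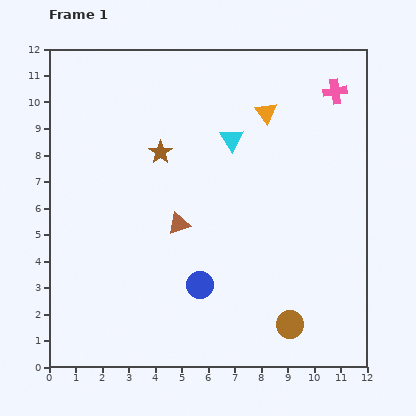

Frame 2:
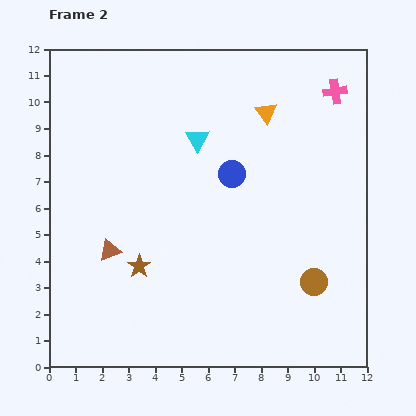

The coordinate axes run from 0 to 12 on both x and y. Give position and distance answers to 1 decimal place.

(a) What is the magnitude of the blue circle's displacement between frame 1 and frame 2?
4.4

The blue circle moved from (5.7, 3.1) to (6.9, 7.3), a distance of √(1.2² + 4.2²) ≈ 4.4.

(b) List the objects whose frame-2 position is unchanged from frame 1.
the orange triangle, the pink cross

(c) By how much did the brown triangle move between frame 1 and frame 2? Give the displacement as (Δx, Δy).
(-2.6, -1.0)

The brown triangle was at (4.9, 5.4) in frame 1 and (2.3, 4.4) in frame 2.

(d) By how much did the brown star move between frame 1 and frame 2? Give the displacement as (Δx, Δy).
(-0.8, -4.3)

The brown star was at (4.2, 8.1) in frame 1 and (3.4, 3.8) in frame 2.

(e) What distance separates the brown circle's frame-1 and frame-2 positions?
1.8

The brown circle moved from (9.1, 1.6) to (10.0, 3.2), a distance of √(0.9² + 1.6²) ≈ 1.8.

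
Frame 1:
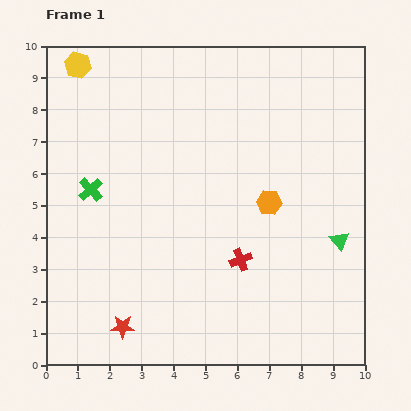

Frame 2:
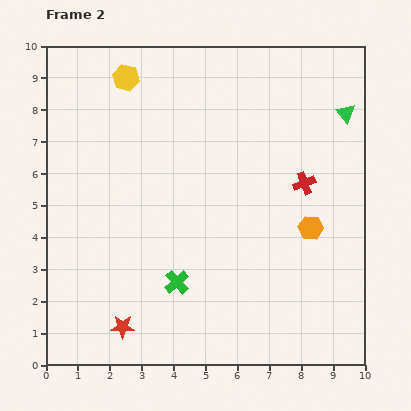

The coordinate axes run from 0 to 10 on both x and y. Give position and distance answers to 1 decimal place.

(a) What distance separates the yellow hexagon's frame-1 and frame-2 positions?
1.6

The yellow hexagon moved from (1.0, 9.4) to (2.5, 9.0), a distance of √(1.5² + 0.4²) ≈ 1.6.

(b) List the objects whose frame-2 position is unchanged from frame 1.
the red star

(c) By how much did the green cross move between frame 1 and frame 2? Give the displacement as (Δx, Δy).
(2.7, -2.9)

The green cross was at (1.4, 5.5) in frame 1 and (4.1, 2.6) in frame 2.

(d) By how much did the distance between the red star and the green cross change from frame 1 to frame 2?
-2.2

Distance in frame 1: 4.4. Distance in frame 2: 2.2.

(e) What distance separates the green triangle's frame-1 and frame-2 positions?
4.0

The green triangle moved from (9.2, 3.9) to (9.4, 7.9), a distance of √(0.2² + 4.0²) ≈ 4.0.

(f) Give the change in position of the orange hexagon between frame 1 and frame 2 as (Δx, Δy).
(1.3, -0.8)

The orange hexagon was at (7.0, 5.1) in frame 1 and (8.3, 4.3) in frame 2.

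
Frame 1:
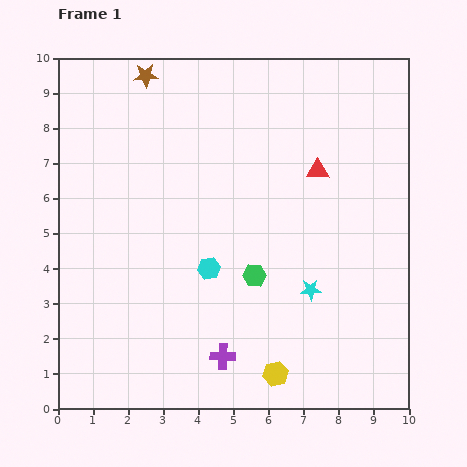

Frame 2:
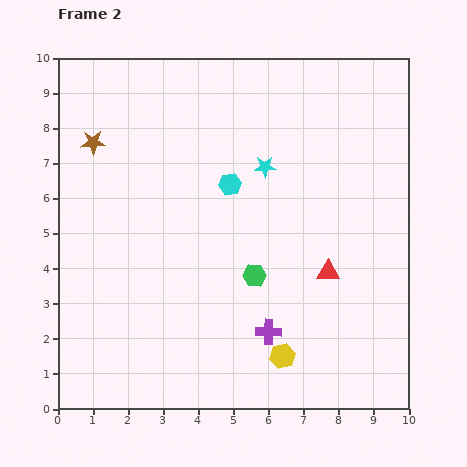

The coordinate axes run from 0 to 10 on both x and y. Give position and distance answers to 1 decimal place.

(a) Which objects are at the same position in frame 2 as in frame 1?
the green hexagon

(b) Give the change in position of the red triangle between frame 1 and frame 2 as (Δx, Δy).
(0.3, -2.9)

The red triangle was at (7.4, 6.8) in frame 1 and (7.7, 3.9) in frame 2.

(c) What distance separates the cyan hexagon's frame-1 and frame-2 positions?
2.5

The cyan hexagon moved from (4.3, 4.0) to (4.9, 6.4), a distance of √(0.6² + 2.4²) ≈ 2.5.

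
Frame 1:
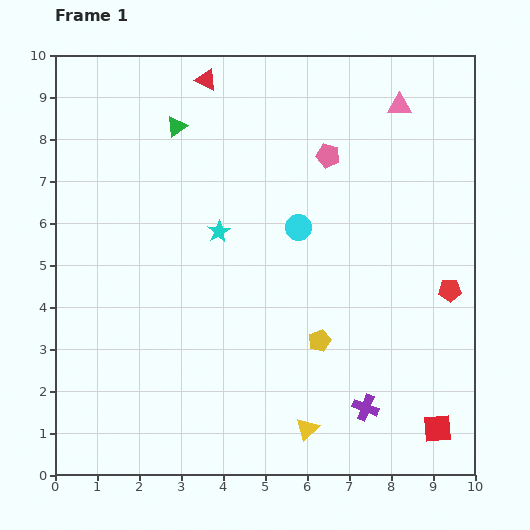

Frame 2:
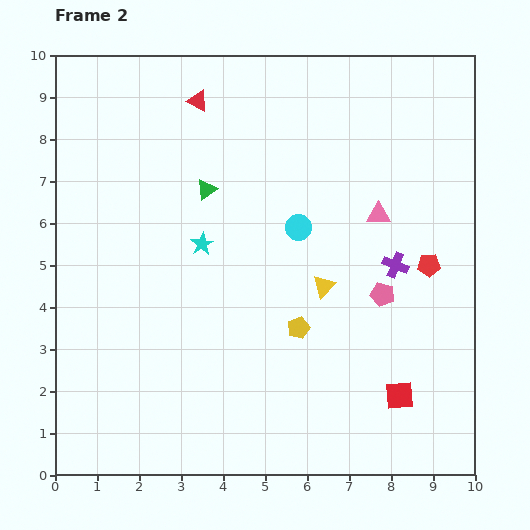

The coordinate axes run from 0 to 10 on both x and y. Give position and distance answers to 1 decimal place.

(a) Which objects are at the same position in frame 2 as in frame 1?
the cyan circle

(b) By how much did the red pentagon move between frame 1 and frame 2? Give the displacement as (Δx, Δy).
(-0.5, 0.6)

The red pentagon was at (9.4, 4.4) in frame 1 and (8.9, 5.0) in frame 2.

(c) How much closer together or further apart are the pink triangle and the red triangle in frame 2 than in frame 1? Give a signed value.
+0.5

Distance in frame 1: 4.6. Distance in frame 2: 5.1.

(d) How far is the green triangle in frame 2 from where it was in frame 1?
1.7

The green triangle moved from (2.9, 8.3) to (3.6, 6.8), a distance of √(0.7² + 1.5²) ≈ 1.7.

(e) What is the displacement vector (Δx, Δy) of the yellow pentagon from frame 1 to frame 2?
(-0.5, 0.3)

The yellow pentagon was at (6.3, 3.2) in frame 1 and (5.8, 3.5) in frame 2.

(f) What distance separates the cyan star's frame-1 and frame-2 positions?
0.5

The cyan star moved from (3.9, 5.8) to (3.5, 5.5), a distance of √(0.4² + 0.3²) ≈ 0.5.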